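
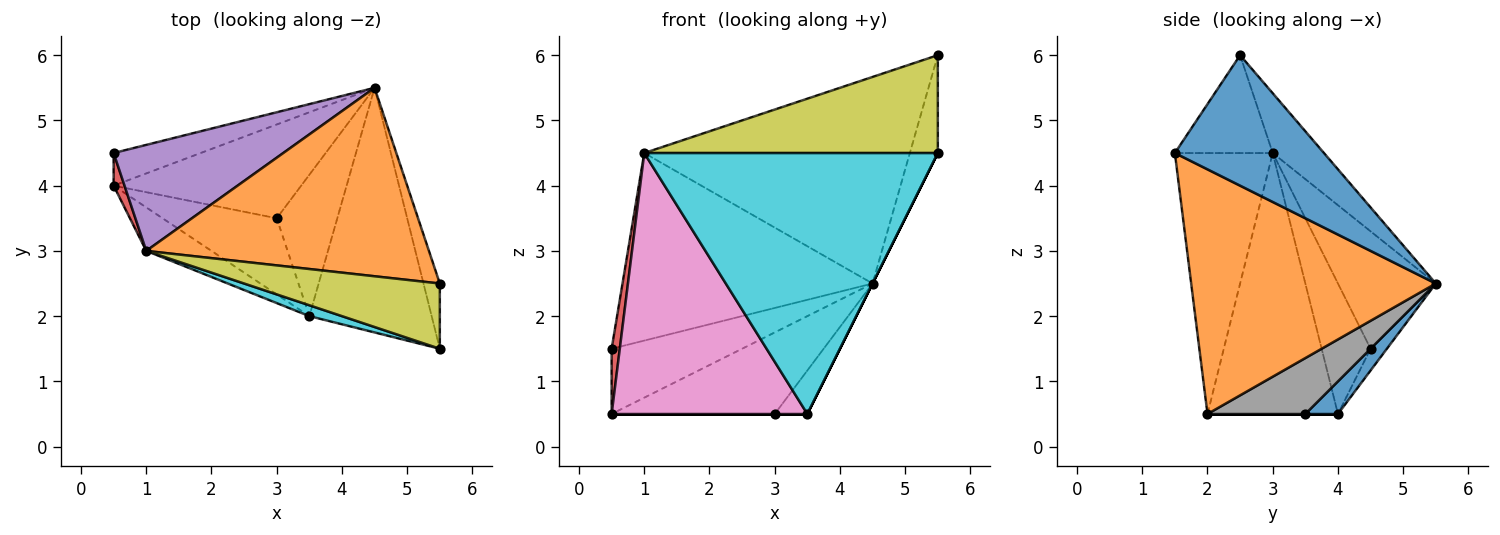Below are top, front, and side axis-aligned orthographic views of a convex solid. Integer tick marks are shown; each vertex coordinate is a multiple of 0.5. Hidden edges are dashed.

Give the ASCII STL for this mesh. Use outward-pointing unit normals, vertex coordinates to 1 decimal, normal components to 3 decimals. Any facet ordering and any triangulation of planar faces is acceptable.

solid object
 facet normal 0.130 0.651 -0.748
  outer loop
   vertex 3.0 3.5 0.5
   vertex 0.5 4.0 0.5
   vertex 4.5 5.5 2.5
  endloop
 endfacet
 facet normal -0.141 0.731 0.667
  outer loop
   vertex 1.0 3.0 4.5
   vertex 5.5 2.5 6.0
   vertex 4.5 5.5 2.5
  endloop
 endfacet
 facet normal -0.111 0.889 -0.444
  outer loop
   vertex 0.5 4.5 1.5
   vertex 4.5 5.5 2.5
   vertex 0.5 4.0 0.5
  endloop
 endfacet
 facet normal -0.983 -0.164 0.082
  outer loop
   vertex 0.5 4.5 1.5
   vertex 0.5 4.0 0.5
   vertex 1.0 3.0 4.5
  endloop
 endfacet
 facet normal -0.322 0.824 0.466
  outer loop
   vertex 0.5 4.5 1.5
   vertex 1.0 3.0 4.5
   vertex 4.5 5.5 2.5
  endloop
 endfacet
 facet normal 0.000 0.000 -1.000
  outer loop
   vertex 3.5 2.0 0.5
   vertex 0.5 4.0 0.5
   vertex 3.0 3.5 0.5
  endloop
 endfacet
 facet normal -0.549 -0.824 -0.137
  outer loop
   vertex 3.5 2.0 0.5
   vertex 1.0 3.0 4.5
   vertex 0.5 4.0 0.5
  endloop
 endfacet
 facet normal 0.662 0.221 -0.717
  outer loop
   vertex 3.5 2.0 0.5
   vertex 3.0 3.5 0.5
   vertex 4.5 5.5 2.5
  endloop
 endfacet
 facet normal -0.267 -0.802 0.535
  outer loop
   vertex 5.5 1.5 4.5
   vertex 5.5 2.5 6.0
   vertex 1.0 3.0 4.5
  endloop
 endfacet
 facet normal -0.316 -0.948 0.039
  outer loop
   vertex 5.5 1.5 4.5
   vertex 1.0 3.0 4.5
   vertex 3.5 2.0 0.5
  endloop
 endfacet
 facet normal 0.976 0.183 -0.122
  outer loop
   vertex 5.5 1.5 4.5
   vertex 4.5 5.5 2.5
   vertex 5.5 2.5 6.0
  endloop
 endfacet
 facet normal 0.894 0.000 -0.447
  outer loop
   vertex 5.5 1.5 4.5
   vertex 3.5 2.0 0.5
   vertex 4.5 5.5 2.5
  endloop
 endfacet
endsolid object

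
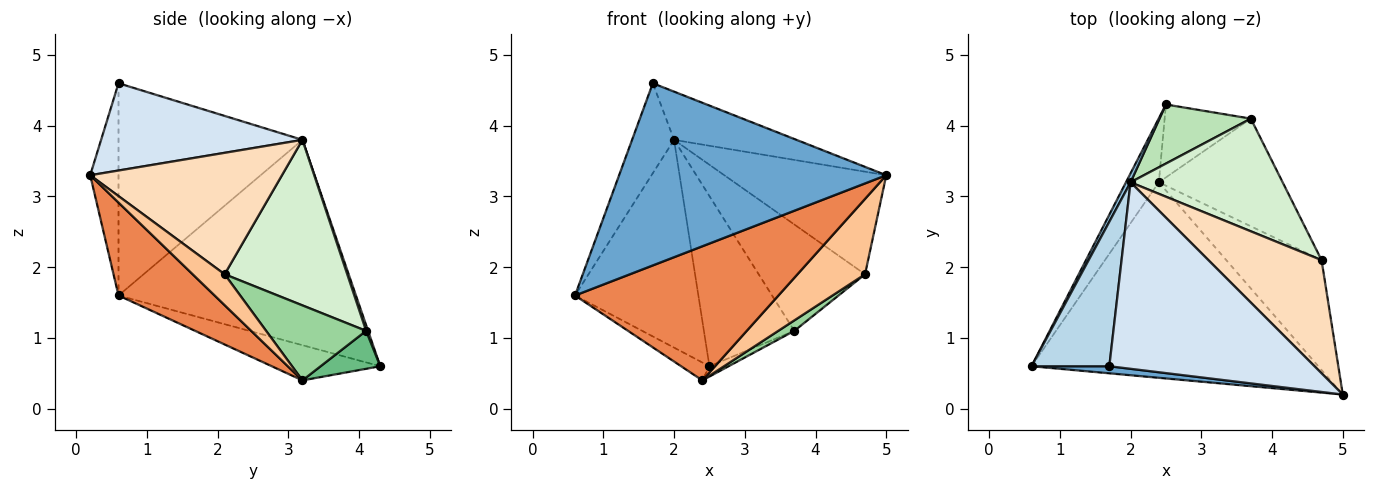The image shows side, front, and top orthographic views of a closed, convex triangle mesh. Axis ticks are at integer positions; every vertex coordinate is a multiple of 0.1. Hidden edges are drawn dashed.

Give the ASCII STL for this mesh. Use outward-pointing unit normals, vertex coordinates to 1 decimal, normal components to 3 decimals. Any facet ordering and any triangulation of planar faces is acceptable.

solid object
 facet normal -0.105 -0.994 0.039
  outer loop
   vertex 1.7 0.6 4.6
   vertex 0.6 0.6 1.6
   vertex 5.0 0.2 3.3
  endloop
 endfacet
 facet normal -0.887 0.461 0.020
  outer loop
   vertex 2.0 3.2 3.8
   vertex 2.5 4.3 0.6
   vertex 0.6 0.6 1.6
  endloop
 endfacet
 facet normal -0.918 0.210 0.337
  outer loop
   vertex 2.0 3.2 3.8
   vertex 0.6 0.6 1.6
   vertex 1.7 0.6 4.6
  endloop
 endfacet
 facet normal 0.381 0.232 0.895
  outer loop
   vertex 2.0 3.2 3.8
   vertex 1.7 0.6 4.6
   vertex 5.0 0.2 3.3
  endloop
 endfacet
 facet normal 0.258 -0.546 -0.797
  outer loop
   vertex 2.4 3.2 0.4
   vertex 5.0 0.2 3.3
   vertex 0.6 0.6 1.6
  endloop
 endfacet
 facet normal -0.718 0.187 -0.671
  outer loop
   vertex 2.4 3.2 0.4
   vertex 0.6 0.6 1.6
   vertex 2.5 4.3 0.6
  endloop
 endfacet
 facet normal 0.258 -0.546 -0.797
  outer loop
   vertex 4.7 2.1 1.9
   vertex 5.0 0.2 3.3
   vertex 2.4 3.2 0.4
  endloop
 endfacet
 facet normal 0.622 0.526 0.580
  outer loop
   vertex 4.7 2.1 1.9
   vertex 2.0 3.2 3.8
   vertex 5.0 0.2 3.3
  endloop
 endfacet
 facet normal 0.400 0.129 -0.908
  outer loop
   vertex 3.7 4.1 1.1
   vertex 2.4 3.2 0.4
   vertex 2.5 4.3 0.6
  endloop
 endfacet
 facet normal 0.516 -0.083 -0.852
  outer loop
   vertex 3.7 4.1 1.1
   vertex 4.7 2.1 1.9
   vertex 2.4 3.2 0.4
  endloop
 endfacet
 facet normal 0.021 0.944 0.328
  outer loop
   vertex 3.7 4.1 1.1
   vertex 2.5 4.3 0.6
   vertex 2.0 3.2 3.8
  endloop
 endfacet
 facet normal 0.621 0.538 0.570
  outer loop
   vertex 3.7 4.1 1.1
   vertex 2.0 3.2 3.8
   vertex 4.7 2.1 1.9
  endloop
 endfacet
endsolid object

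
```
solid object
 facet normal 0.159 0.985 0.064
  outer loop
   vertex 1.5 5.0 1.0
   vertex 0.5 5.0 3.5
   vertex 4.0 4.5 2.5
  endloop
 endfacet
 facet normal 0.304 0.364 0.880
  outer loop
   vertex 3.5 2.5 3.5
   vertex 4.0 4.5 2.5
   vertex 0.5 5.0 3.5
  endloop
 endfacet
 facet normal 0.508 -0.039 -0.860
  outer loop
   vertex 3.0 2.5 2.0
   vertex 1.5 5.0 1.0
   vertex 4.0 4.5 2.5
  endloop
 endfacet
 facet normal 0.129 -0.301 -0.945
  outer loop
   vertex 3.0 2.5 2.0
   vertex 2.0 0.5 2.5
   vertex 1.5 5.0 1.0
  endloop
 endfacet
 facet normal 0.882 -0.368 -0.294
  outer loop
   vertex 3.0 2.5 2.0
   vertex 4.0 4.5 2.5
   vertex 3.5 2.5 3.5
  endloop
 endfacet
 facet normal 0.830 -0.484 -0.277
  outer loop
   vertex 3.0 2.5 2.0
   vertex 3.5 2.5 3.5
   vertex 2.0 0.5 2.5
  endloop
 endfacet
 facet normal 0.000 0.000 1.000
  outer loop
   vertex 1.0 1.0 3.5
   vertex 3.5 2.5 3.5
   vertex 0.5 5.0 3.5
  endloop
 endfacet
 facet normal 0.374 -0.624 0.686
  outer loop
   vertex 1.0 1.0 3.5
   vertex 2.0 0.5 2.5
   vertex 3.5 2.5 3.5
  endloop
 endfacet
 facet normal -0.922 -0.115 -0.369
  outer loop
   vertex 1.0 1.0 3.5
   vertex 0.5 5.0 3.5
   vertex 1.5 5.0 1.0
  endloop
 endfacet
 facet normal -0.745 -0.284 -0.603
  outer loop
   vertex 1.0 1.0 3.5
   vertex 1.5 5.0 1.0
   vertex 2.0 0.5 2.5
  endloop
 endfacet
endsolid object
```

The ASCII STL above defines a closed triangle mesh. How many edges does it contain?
15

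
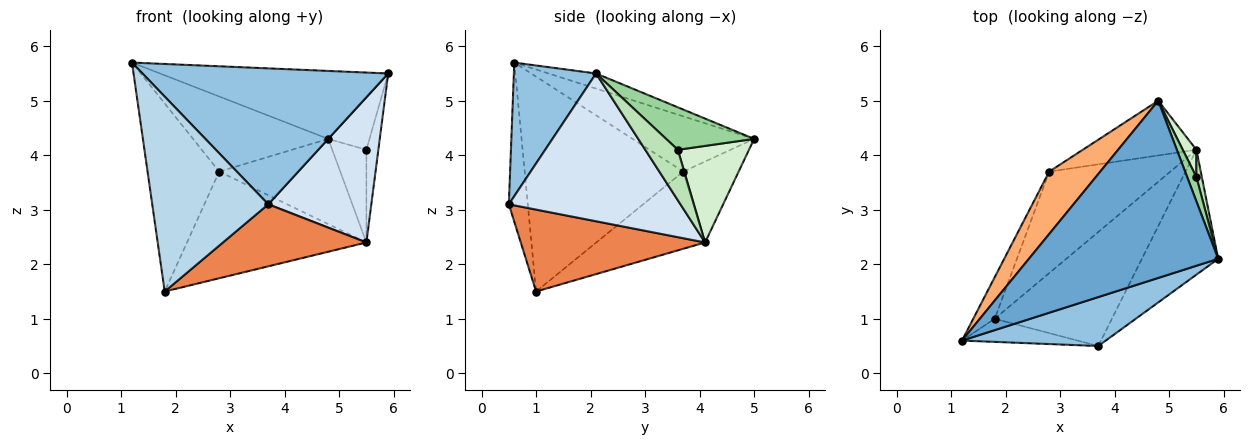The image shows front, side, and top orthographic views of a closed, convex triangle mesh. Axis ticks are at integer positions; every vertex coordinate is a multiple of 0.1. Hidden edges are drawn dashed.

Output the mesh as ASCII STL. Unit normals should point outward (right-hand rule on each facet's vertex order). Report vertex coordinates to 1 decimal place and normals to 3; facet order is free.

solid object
 facet normal -0.074 0.357 0.931
  outer loop
   vertex 4.8 5.0 4.3
   vertex 1.2 0.6 5.7
   vertex 5.9 2.1 5.5
  endloop
 endfacet
 facet normal 0.300 -0.897 0.323
  outer loop
   vertex 3.7 0.5 3.1
   vertex 5.9 2.1 5.5
   vertex 1.2 0.6 5.7
  endloop
 endfacet
 facet normal -0.160 -0.980 -0.116
  outer loop
   vertex 3.7 0.5 3.1
   vertex 1.2 0.6 5.7
   vertex 1.8 1.0 1.5
  endloop
 endfacet
 facet normal 0.784 -0.471 -0.405
  outer loop
   vertex 3.7 0.5 3.1
   vertex 5.5 4.1 2.4
   vertex 5.9 2.1 5.5
  endloop
 endfacet
 facet normal 0.523 -0.407 -0.749
  outer loop
   vertex 3.7 0.5 3.1
   vertex 1.8 1.0 1.5
   vertex 5.5 4.1 2.4
  endloop
 endfacet
 facet normal -0.569 0.633 0.526
  outer loop
   vertex 2.8 3.7 3.7
   vertex 1.2 0.6 5.7
   vertex 4.8 5.0 4.3
  endloop
 endfacet
 facet normal -0.908 0.410 -0.091
  outer loop
   vertex 2.8 3.7 3.7
   vertex 1.8 1.0 1.5
   vertex 1.2 0.6 5.7
  endloop
 endfacet
 facet normal -0.359 0.785 -0.504
  outer loop
   vertex 2.8 3.7 3.7
   vertex 4.8 5.0 4.3
   vertex 5.5 4.1 2.4
  endloop
 endfacet
 facet normal -0.402 0.663 -0.631
  outer loop
   vertex 2.8 3.7 3.7
   vertex 5.5 4.1 2.4
   vertex 1.8 1.0 1.5
  endloop
 endfacet
 facet normal 0.888 0.417 0.193
  outer loop
   vertex 5.5 3.6 4.1
   vertex 4.8 5.0 4.3
   vertex 5.9 2.1 5.5
  endloop
 endfacet
 facet normal 0.934 0.343 0.101
  outer loop
   vertex 5.5 3.6 4.1
   vertex 5.9 2.1 5.5
   vertex 5.5 4.1 2.4
  endloop
 endfacet
 facet normal 0.894 0.429 0.126
  outer loop
   vertex 5.5 3.6 4.1
   vertex 5.5 4.1 2.4
   vertex 4.8 5.0 4.3
  endloop
 endfacet
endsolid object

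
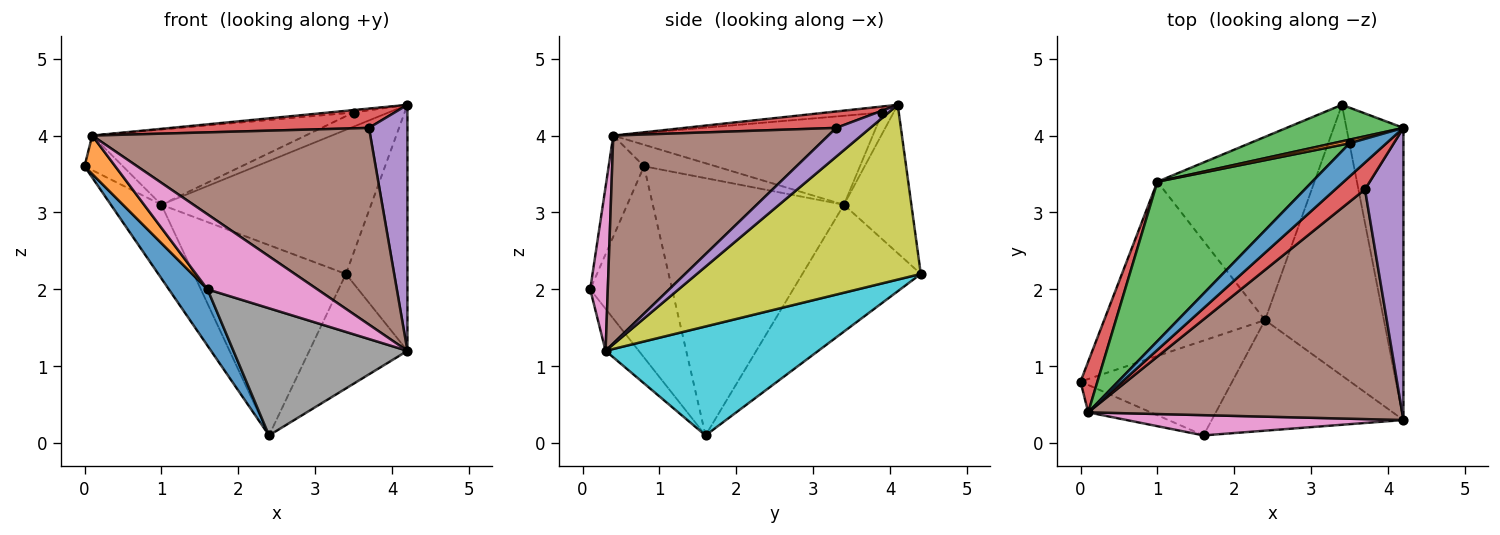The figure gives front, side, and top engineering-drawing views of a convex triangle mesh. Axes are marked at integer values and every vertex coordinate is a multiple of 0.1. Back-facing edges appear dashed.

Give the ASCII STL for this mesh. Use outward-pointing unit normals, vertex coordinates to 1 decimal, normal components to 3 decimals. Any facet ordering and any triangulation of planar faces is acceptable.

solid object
 facet normal -0.735 -0.347 -0.583
  outer loop
   vertex 2.4 1.6 0.1
   vertex 1.6 0.1 2.0
   vertex 0.0 0.8 3.6
  endloop
 endfacet
 facet normal -0.684 -0.594 -0.424
  outer loop
   vertex 0.1 0.4 4.0
   vertex 0.0 0.8 3.6
   vertex 1.6 0.1 2.0
  endloop
 endfacet
 facet normal -0.298 0.925 0.234
  outer loop
   vertex 1.0 3.4 3.1
   vertex 4.2 4.1 4.4
   vertex 3.4 4.4 2.2
  endloop
 endfacet
 facet normal -0.725 0.388 0.569
  outer loop
   vertex 1.0 3.4 3.1
   vertex 0.0 0.8 3.6
   vertex 0.1 0.4 4.0
  endloop
 endfacet
 facet normal -0.827 0.219 -0.517
  outer loop
   vertex 1.0 3.4 3.1
   vertex 2.4 1.6 0.1
   vertex 0.0 0.8 3.6
  endloop
 endfacet
 facet normal -0.489 0.628 -0.605
  outer loop
   vertex 1.0 3.4 3.1
   vertex 3.4 4.4 2.2
   vertex 2.4 1.6 0.1
  endloop
 endfacet
 facet normal 0.153 -0.954 0.258
  outer loop
   vertex 4.2 0.3 1.2
   vertex 0.1 0.4 4.0
   vertex 1.6 0.1 2.0
  endloop
 endfacet
 facet normal -0.142 -0.747 -0.650
  outer loop
   vertex 4.2 0.3 1.2
   vertex 1.6 0.1 2.0
   vertex 2.4 1.6 0.1
  endloop
 endfacet
 facet normal 0.920 0.253 -0.300
  outer loop
   vertex 4.2 0.3 1.2
   vertex 3.4 4.4 2.2
   vertex 4.2 4.1 4.4
  endloop
 endfacet
 facet normal 0.645 0.298 -0.704
  outer loop
   vertex 4.2 0.3 1.2
   vertex 2.4 1.6 0.1
   vertex 3.4 4.4 2.2
  endloop
 endfacet
 facet normal -0.161 0.072 0.984
  outer loop
   vertex 3.5 3.9 4.3
   vertex 0.1 0.4 4.0
   vertex 4.2 4.1 4.4
  endloop
 endfacet
 facet normal -0.298 0.925 0.235
  outer loop
   vertex 3.5 3.9 4.3
   vertex 4.2 4.1 4.4
   vertex 1.0 3.4 3.1
  endloop
 endfacet
 facet normal -0.461 0.379 0.802
  outer loop
   vertex 3.5 3.9 4.3
   vertex 1.0 3.4 3.1
   vertex 0.1 0.4 4.0
  endloop
 endfacet
 facet normal 0.409 -0.533 0.740
  outer loop
   vertex 3.7 3.3 4.1
   vertex 4.2 4.1 4.4
   vertex 0.1 0.4 4.0
  endloop
 endfacet
 facet normal 0.496 -0.559 0.664
  outer loop
   vertex 3.7 3.3 4.1
   vertex 4.2 0.3 1.2
   vertex 4.2 4.1 4.4
  endloop
 endfacet
 facet normal 0.449 -0.581 0.679
  outer loop
   vertex 3.7 3.3 4.1
   vertex 0.1 0.4 4.0
   vertex 4.2 0.3 1.2
  endloop
 endfacet
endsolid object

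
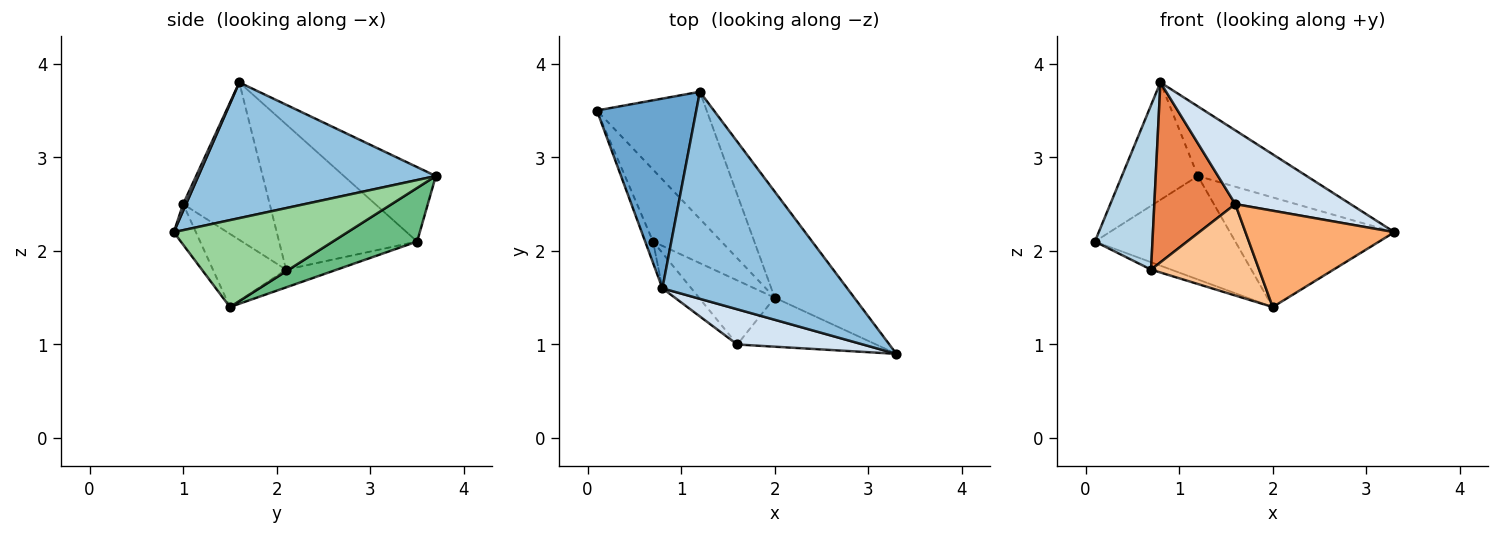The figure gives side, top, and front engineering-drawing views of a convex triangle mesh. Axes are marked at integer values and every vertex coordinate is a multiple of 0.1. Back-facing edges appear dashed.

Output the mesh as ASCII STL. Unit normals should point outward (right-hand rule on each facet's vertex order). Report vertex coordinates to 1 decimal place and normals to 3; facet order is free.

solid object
 facet normal -0.537 0.444 0.717
  outer loop
   vertex 1.2 3.7 2.8
   vertex 0.1 3.5 2.1
   vertex 0.8 1.6 3.8
  endloop
 endfacet
 facet normal 0.571 0.262 0.778
  outer loop
   vertex 1.2 3.7 2.8
   vertex 0.8 1.6 3.8
   vertex 3.3 0.9 2.2
  endloop
 endfacet
 facet normal -0.922 -0.384 -0.050
  outer loop
   vertex 0.7 2.1 1.8
   vertex 0.8 1.6 3.8
   vertex 0.1 3.5 2.1
  endloop
 endfacet
 facet normal 0.023 -0.902 0.431
  outer loop
   vertex 1.6 1.0 2.5
   vertex 3.3 0.9 2.2
   vertex 0.8 1.6 3.8
  endloop
 endfacet
 facet normal -0.724 -0.677 -0.133
  outer loop
   vertex 1.6 1.0 2.5
   vertex 0.8 1.6 3.8
   vertex 0.7 2.1 1.8
  endloop
 endfacet
 facet normal -0.131 -0.884 -0.449
  outer loop
   vertex 2.0 1.5 1.4
   vertex 3.3 0.9 2.2
   vertex 1.6 1.0 2.5
  endloop
 endfacet
 facet normal -0.485 -0.716 -0.502
  outer loop
   vertex 2.0 1.5 1.4
   vertex 1.6 1.0 2.5
   vertex 0.7 2.1 1.8
  endloop
 endfacet
 facet normal -0.251 0.099 -0.963
  outer loop
   vertex 2.0 1.5 1.4
   vertex 0.7 2.1 1.8
   vertex 0.1 3.5 2.1
  endloop
 endfacet
 facet normal 0.354 0.590 -0.725
  outer loop
   vertex 2.0 1.5 1.4
   vertex 0.1 3.5 2.1
   vertex 1.2 3.7 2.8
  endloop
 endfacet
 facet normal 0.605 0.572 -0.554
  outer loop
   vertex 2.0 1.5 1.4
   vertex 1.2 3.7 2.8
   vertex 3.3 0.9 2.2
  endloop
 endfacet
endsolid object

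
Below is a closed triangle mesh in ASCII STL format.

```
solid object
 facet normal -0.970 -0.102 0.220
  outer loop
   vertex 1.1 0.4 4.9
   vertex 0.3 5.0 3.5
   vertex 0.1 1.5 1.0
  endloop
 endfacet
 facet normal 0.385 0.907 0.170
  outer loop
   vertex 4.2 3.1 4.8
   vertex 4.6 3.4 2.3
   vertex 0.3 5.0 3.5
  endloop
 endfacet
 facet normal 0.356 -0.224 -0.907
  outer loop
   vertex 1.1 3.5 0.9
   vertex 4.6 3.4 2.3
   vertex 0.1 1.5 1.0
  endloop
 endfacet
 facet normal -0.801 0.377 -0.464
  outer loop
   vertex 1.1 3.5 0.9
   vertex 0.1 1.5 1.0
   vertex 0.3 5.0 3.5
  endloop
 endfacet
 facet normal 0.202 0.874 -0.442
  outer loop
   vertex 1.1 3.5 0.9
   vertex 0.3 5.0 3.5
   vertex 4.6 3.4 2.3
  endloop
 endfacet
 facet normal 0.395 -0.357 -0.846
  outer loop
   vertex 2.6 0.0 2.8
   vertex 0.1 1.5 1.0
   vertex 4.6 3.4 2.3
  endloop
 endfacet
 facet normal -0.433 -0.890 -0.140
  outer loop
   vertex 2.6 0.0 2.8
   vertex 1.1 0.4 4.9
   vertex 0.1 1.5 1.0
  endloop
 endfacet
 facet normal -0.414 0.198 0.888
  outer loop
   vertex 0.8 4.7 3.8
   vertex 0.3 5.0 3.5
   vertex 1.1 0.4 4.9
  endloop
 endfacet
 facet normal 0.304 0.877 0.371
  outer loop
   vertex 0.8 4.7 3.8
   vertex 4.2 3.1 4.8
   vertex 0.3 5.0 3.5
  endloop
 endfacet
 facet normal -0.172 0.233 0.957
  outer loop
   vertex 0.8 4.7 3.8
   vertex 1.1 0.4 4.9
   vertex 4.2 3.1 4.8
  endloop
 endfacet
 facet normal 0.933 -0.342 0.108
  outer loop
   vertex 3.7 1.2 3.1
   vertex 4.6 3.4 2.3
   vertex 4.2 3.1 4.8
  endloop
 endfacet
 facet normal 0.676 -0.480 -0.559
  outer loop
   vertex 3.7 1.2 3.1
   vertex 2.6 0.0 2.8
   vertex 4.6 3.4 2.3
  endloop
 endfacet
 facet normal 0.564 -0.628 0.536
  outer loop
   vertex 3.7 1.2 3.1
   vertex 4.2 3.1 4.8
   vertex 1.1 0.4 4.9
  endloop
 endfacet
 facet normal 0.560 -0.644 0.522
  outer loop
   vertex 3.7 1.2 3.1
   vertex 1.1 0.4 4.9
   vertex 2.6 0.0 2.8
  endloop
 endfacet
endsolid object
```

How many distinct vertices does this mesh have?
9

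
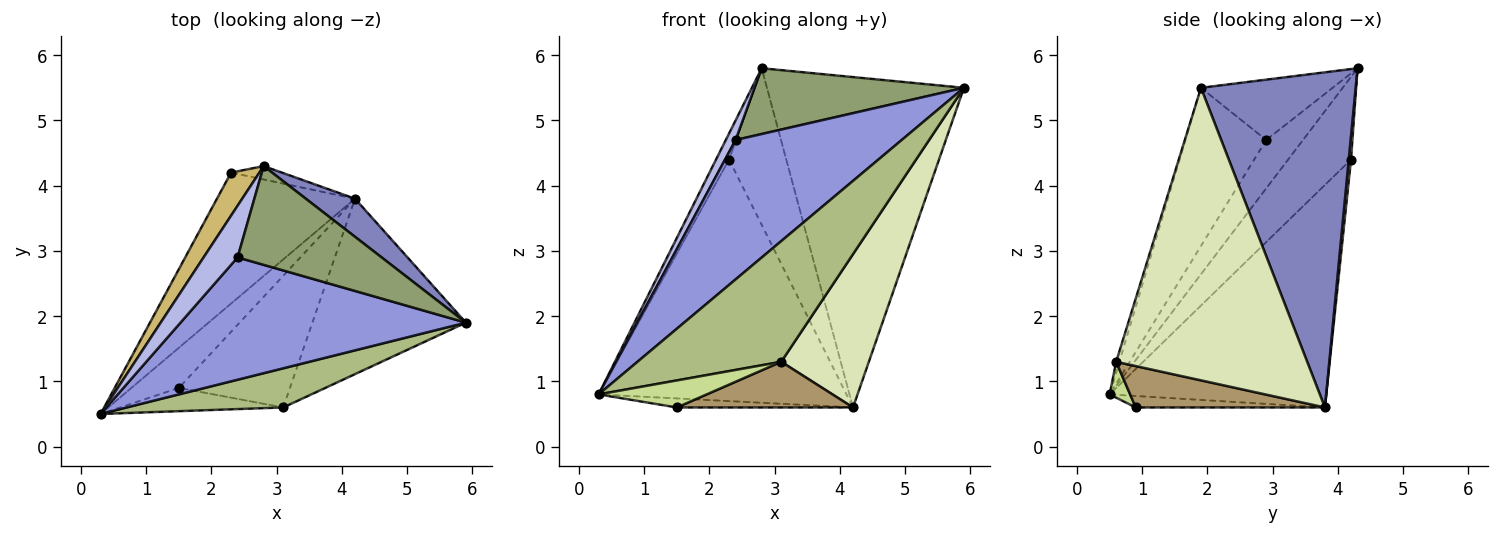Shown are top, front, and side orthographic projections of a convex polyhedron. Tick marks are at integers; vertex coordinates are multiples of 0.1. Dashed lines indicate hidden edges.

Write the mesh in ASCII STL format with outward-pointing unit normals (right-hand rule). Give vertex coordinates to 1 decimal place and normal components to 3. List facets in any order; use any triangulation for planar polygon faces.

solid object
 facet normal -0.229 0.214 -0.950
  outer loop
   vertex 4.2 3.8 0.6
   vertex 1.5 0.9 0.6
   vertex 0.3 0.5 0.8
  endloop
 endfacet
 facet normal 0.615 0.783 0.090
  outer loop
   vertex 4.2 3.8 0.6
   vertex 2.8 4.3 5.8
   vertex 5.9 1.9 5.5
  endloop
 endfacet
 facet normal -0.343 -0.706 0.619
  outer loop
   vertex 2.4 2.9 4.7
   vertex 0.3 0.5 0.8
   vertex 5.9 1.9 5.5
  endloop
 endfacet
 facet normal -0.800 -0.213 0.561
  outer loop
   vertex 2.4 2.9 4.7
   vertex 2.8 4.3 5.8
   vertex 0.3 0.5 0.8
  endloop
 endfacet
 facet normal -0.329 -0.523 0.786
  outer loop
   vertex 2.4 2.9 4.7
   vertex 5.9 1.9 5.5
   vertex 2.8 4.3 5.8
  endloop
 endfacet
 facet normal -0.021 -0.951 0.308
  outer loop
   vertex 3.1 0.6 1.3
   vertex 5.9 1.9 5.5
   vertex 0.3 0.5 0.8
  endloop
 endfacet
 facet normal 0.142 -0.750 -0.646
  outer loop
   vertex 3.1 0.6 1.3
   vertex 0.3 0.5 0.8
   vertex 1.5 0.9 0.6
  endloop
 endfacet
 facet normal 0.820 -0.376 -0.431
  outer loop
   vertex 3.1 0.6 1.3
   vertex 4.2 3.8 0.6
   vertex 5.9 1.9 5.5
  endloop
 endfacet
 facet normal 0.332 -0.309 -0.891
  outer loop
   vertex 3.1 0.6 1.3
   vertex 1.5 0.9 0.6
   vertex 4.2 3.8 0.6
  endloop
 endfacet
 facet normal -0.928 0.193 0.318
  outer loop
   vertex 2.3 4.2 4.4
   vertex 0.3 0.5 0.8
   vertex 2.8 4.3 5.8
  endloop
 endfacet
 facet normal -0.609 0.697 -0.378
  outer loop
   vertex 2.3 4.2 4.4
   vertex 4.2 3.8 0.6
   vertex 0.3 0.5 0.8
  endloop
 endfacet
 facet normal 0.039 0.996 -0.085
  outer loop
   vertex 2.3 4.2 4.4
   vertex 2.8 4.3 5.8
   vertex 4.2 3.8 0.6
  endloop
 endfacet
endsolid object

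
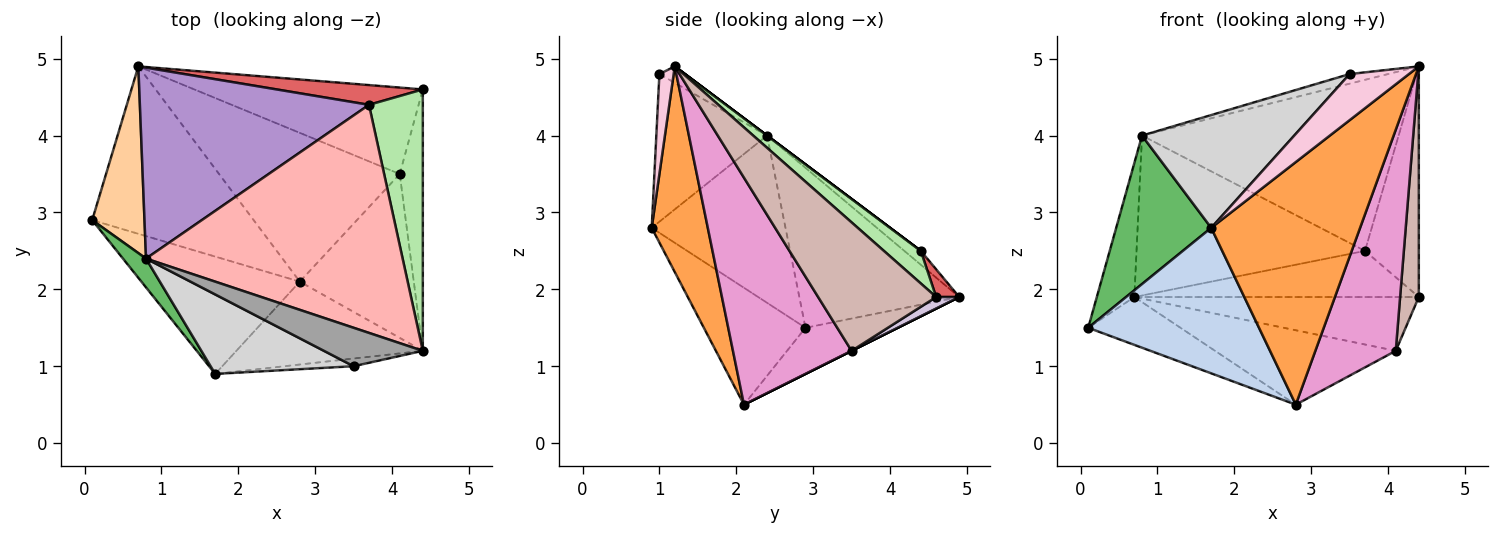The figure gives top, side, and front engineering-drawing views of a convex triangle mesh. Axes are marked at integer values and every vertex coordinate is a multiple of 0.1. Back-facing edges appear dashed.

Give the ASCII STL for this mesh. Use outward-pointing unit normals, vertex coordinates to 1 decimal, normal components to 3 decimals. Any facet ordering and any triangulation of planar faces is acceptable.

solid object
 facet normal -0.265 0.265 -0.927
  outer loop
   vertex 0.7 4.9 1.9
   vertex 2.8 2.1 0.5
   vertex 0.1 2.9 1.5
  endloop
 endfacet
 facet normal -0.420 -0.706 -0.570
  outer loop
   vertex 1.7 0.9 2.8
   vertex 0.1 2.9 1.5
   vertex 2.8 2.1 0.5
  endloop
 endfacet
 facet normal 0.336 -0.891 -0.304
  outer loop
   vertex 1.7 0.9 2.8
   vertex 2.8 2.1 0.5
   vertex 4.4 1.2 4.9
  endloop
 endfacet
 facet normal -0.928 0.218 0.303
  outer loop
   vertex 0.8 2.4 4.0
   vertex 0.7 4.9 1.9
   vertex 0.1 2.9 1.5
  endloop
 endfacet
 facet normal -0.810 -0.575 0.112
  outer loop
   vertex 0.8 2.4 4.0
   vertex 0.1 2.9 1.5
   vertex 1.7 0.9 2.8
  endloop
 endfacet
 facet normal 0.413 0.603 0.683
  outer loop
   vertex 3.7 4.4 2.5
   vertex 4.4 1.2 4.9
   vertex 4.4 4.6 1.9
  endloop
 endfacet
 facet normal 0.074 0.917 0.392
  outer loop
   vertex 3.7 4.4 2.5
   vertex 4.4 4.6 1.9
   vertex 0.7 4.9 1.9
  endloop
 endfacet
 facet normal 0.000 0.600 0.800
  outer loop
   vertex 3.7 4.4 2.5
   vertex 0.8 2.4 4.0
   vertex 4.4 1.2 4.9
  endloop
 endfacet
 facet normal -0.046 0.641 0.766
  outer loop
   vertex 3.7 4.4 2.5
   vertex 0.7 4.9 1.9
   vertex 0.8 2.4 4.0
  endloop
 endfacet
 facet normal 0.043 0.528 -0.848
  outer loop
   vertex 4.1 3.5 1.2
   vertex 0.7 4.9 1.9
   vertex 4.4 4.6 1.9
  endloop
 endfacet
 facet normal 0.000 0.447 -0.894
  outer loop
   vertex 4.1 3.5 1.2
   vertex 2.8 2.1 0.5
   vertex 0.7 4.9 1.9
  endloop
 endfacet
 facet normal 0.973 -0.154 -0.175
  outer loop
   vertex 4.1 3.5 1.2
   vertex 4.4 4.6 1.9
   vertex 4.4 1.2 4.9
  endloop
 endfacet
 facet normal 0.764 -0.518 -0.384
  outer loop
   vertex 4.1 3.5 1.2
   vertex 4.4 1.2 4.9
   vertex 2.8 2.1 0.5
  endloop
 endfacet
 facet normal 0.231 -0.960 -0.160
  outer loop
   vertex 3.5 1.0 4.8
   vertex 1.7 0.9 2.8
   vertex 4.4 1.2 4.9
  endloop
 endfacet
 facet normal -0.160 0.239 0.958
  outer loop
   vertex 3.5 1.0 4.8
   vertex 4.4 1.2 4.9
   vertex 0.8 2.4 4.0
  endloop
 endfacet
 facet normal -0.511 -0.703 0.495
  outer loop
   vertex 3.5 1.0 4.8
   vertex 0.8 2.4 4.0
   vertex 1.7 0.9 2.8
  endloop
 endfacet
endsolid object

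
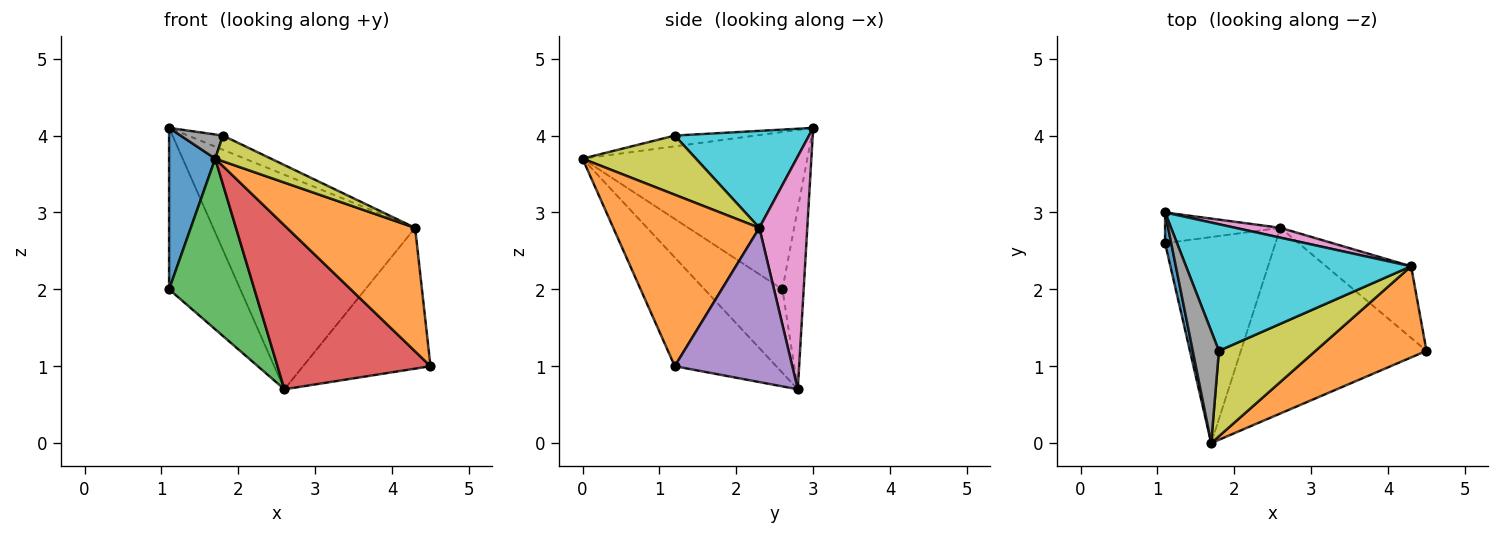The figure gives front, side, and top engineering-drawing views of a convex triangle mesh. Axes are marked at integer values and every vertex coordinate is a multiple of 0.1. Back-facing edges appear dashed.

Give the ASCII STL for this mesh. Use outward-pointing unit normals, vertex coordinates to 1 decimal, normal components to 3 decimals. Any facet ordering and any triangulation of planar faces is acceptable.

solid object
 facet normal -0.979 -0.201 0.038
  outer loop
   vertex 1.1 3.0 4.1
   vertex 1.1 2.6 2.0
   vertex 1.7 0.0 3.7
  endloop
 endfacet
 facet normal 0.676 -0.593 0.437
  outer loop
   vertex 4.3 2.3 2.8
   vertex 1.7 0.0 3.7
   vertex 4.5 1.2 1.0
  endloop
 endfacet
 facet normal -0.503 -0.551 -0.665
  outer loop
   vertex 2.6 2.8 0.7
   vertex 1.7 0.0 3.7
   vertex 1.1 2.6 2.0
  endloop
 endfacet
 facet normal -0.402 -0.606 -0.686
  outer loop
   vertex 2.6 2.8 0.7
   vertex 4.5 1.2 1.0
   vertex 1.7 0.0 3.7
  endloop
 endfacet
 facet normal 0.635 0.689 -0.350
  outer loop
   vertex 2.6 2.8 0.7
   vertex 4.3 2.3 2.8
   vertex 4.5 1.2 1.0
  endloop
 endfacet
 facet normal -0.281 0.943 -0.180
  outer loop
   vertex 2.6 2.8 0.7
   vertex 1.1 2.6 2.0
   vertex 1.1 3.0 4.1
  endloop
 endfacet
 facet normal 0.231 0.972 0.045
  outer loop
   vertex 2.6 2.8 0.7
   vertex 1.1 3.0 4.1
   vertex 4.3 2.3 2.8
  endloop
 endfacet
 facet normal -0.373 -0.196 0.907
  outer loop
   vertex 1.8 1.2 4.0
   vertex 1.1 3.0 4.1
   vertex 1.7 0.0 3.7
  endloop
 endfacet
 facet normal 0.506 -0.249 0.826
  outer loop
   vertex 1.8 1.2 4.0
   vertex 1.7 0.0 3.7
   vertex 4.3 2.3 2.8
  endloop
 endfacet
 facet normal 0.394 0.102 0.914
  outer loop
   vertex 1.8 1.2 4.0
   vertex 4.3 2.3 2.8
   vertex 1.1 3.0 4.1
  endloop
 endfacet
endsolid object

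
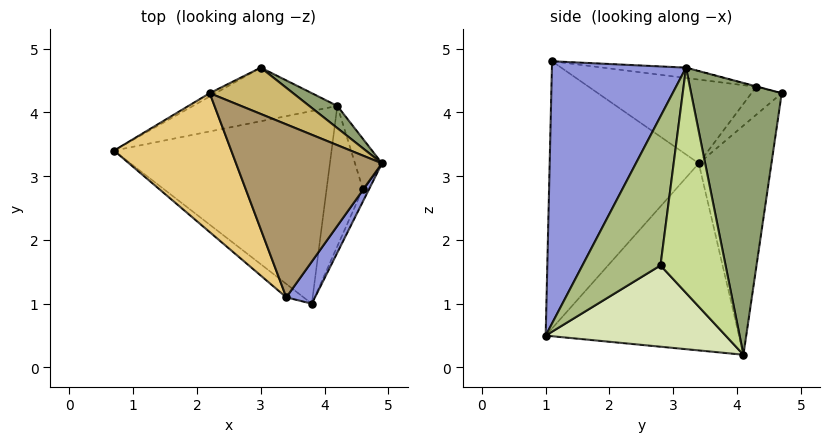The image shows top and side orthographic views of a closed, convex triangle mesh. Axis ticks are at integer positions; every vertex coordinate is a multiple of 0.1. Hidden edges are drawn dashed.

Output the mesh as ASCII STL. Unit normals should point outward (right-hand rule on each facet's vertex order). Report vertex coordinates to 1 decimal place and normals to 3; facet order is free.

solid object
 facet normal -0.652 0.011 -0.758
  outer loop
   vertex 4.2 4.1 0.2
   vertex 3.8 1.0 0.5
   vertex 0.7 3.4 3.2
  endloop
 endfacet
 facet normal -0.634 -0.772 -0.041
  outer loop
   vertex 3.4 1.1 4.8
   vertex 0.7 3.4 3.2
   vertex 3.8 1.0 0.5
  endloop
 endfacet
 facet normal 0.813 -0.576 0.089
  outer loop
   vertex 3.4 1.1 4.8
   vertex 3.8 1.0 0.5
   vertex 4.9 3.2 4.7
  endloop
 endfacet
 facet normal -0.386 0.890 -0.243
  outer loop
   vertex 3.0 4.7 4.3
   vertex 4.2 4.1 0.2
   vertex 0.7 3.4 3.2
  endloop
 endfacet
 facet normal 0.610 0.790 0.063
  outer loop
   vertex 3.0 4.7 4.3
   vertex 4.9 3.2 4.7
   vertex 4.2 4.1 0.2
  endloop
 endfacet
 facet normal 0.922 -0.386 -0.039
  outer loop
   vertex 4.6 2.8 1.6
   vertex 4.9 3.2 4.7
   vertex 3.8 1.0 0.5
  endloop
 endfacet
 facet normal 0.978 0.175 -0.117
  outer loop
   vertex 4.6 2.8 1.6
   vertex 4.2 4.1 0.2
   vertex 4.9 3.2 4.7
  endloop
 endfacet
 facet normal 0.902 -0.155 -0.402
  outer loop
   vertex 4.6 2.8 1.6
   vertex 3.8 1.0 0.5
   vertex 4.2 4.1 0.2
  endloop
 endfacet
 facet normal -0.071 0.098 0.993
  outer loop
   vertex 2.2 4.3 4.4
   vertex 3.4 1.1 4.8
   vertex 4.9 3.2 4.7
  endloop
 endfacet
 facet normal -0.005 0.252 0.968
  outer loop
   vertex 2.2 4.3 4.4
   vertex 4.9 3.2 4.7
   vertex 3.0 4.7 4.3
  endloop
 endfacet
 facet normal -0.577 -0.115 0.808
  outer loop
   vertex 2.2 4.3 4.4
   vertex 0.7 3.4 3.2
   vertex 3.4 1.1 4.8
  endloop
 endfacet
 facet normal -0.455 0.885 -0.096
  outer loop
   vertex 2.2 4.3 4.4
   vertex 3.0 4.7 4.3
   vertex 0.7 3.4 3.2
  endloop
 endfacet
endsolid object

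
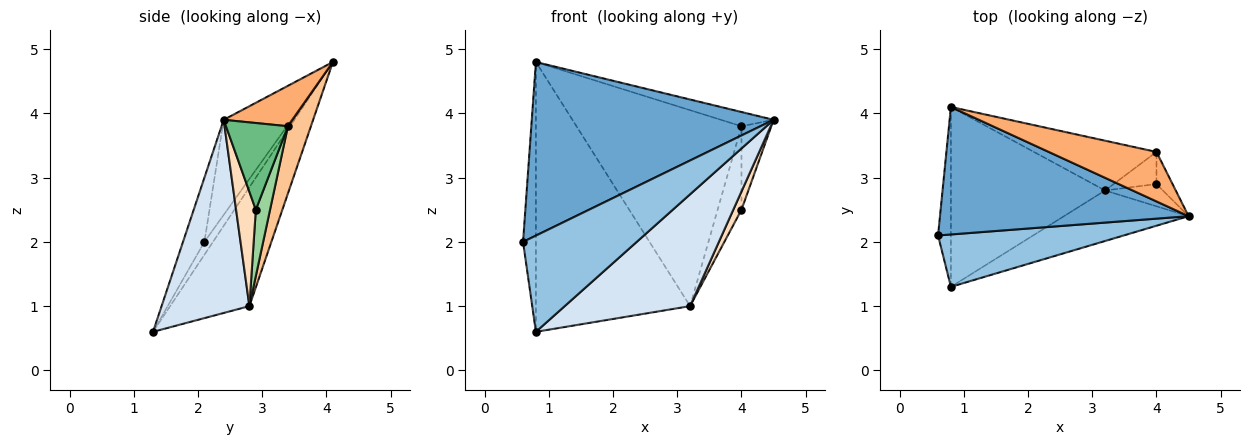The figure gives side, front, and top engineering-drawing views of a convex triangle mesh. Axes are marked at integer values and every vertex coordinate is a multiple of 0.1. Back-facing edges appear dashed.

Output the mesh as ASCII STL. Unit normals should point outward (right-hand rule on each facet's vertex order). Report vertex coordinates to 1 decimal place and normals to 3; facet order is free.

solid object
 facet normal -0.221 -0.786 0.577
  outer loop
   vertex 0.8 4.1 4.8
   vertex 0.6 2.1 2.0
   vertex 4.5 2.4 3.9
  endloop
 endfacet
 facet normal -0.163 -0.866 0.472
  outer loop
   vertex 0.8 1.3 0.6
   vertex 4.5 2.4 3.9
   vertex 0.6 2.1 2.0
  endloop
 endfacet
 facet normal -0.485 0.728 -0.485
  outer loop
   vertex 0.8 1.3 0.6
   vertex 0.6 2.1 2.0
   vertex 0.8 4.1 4.8
  endloop
 endfacet
 facet normal 0.538 -0.768 -0.347
  outer loop
   vertex 3.2 2.8 1.0
   vertex 4.5 2.4 3.9
   vertex 0.8 1.3 0.6
  endloop
 endfacet
 facet normal -0.393 0.765 -0.510
  outer loop
   vertex 3.2 2.8 1.0
   vertex 0.8 1.3 0.6
   vertex 0.8 4.1 4.8
  endloop
 endfacet
 facet normal 0.339 0.260 0.904
  outer loop
   vertex 4.0 3.4 3.8
   vertex 0.8 4.1 4.8
   vertex 4.5 2.4 3.9
  endloop
 endfacet
 facet normal 0.134 0.960 -0.244
  outer loop
   vertex 4.0 3.4 3.8
   vertex 3.2 2.8 1.0
   vertex 0.8 4.1 4.8
  endloop
 endfacet
 facet normal 0.837 -0.348 -0.423
  outer loop
   vertex 4.0 2.9 2.5
   vertex 4.5 2.4 3.9
   vertex 3.2 2.8 1.0
  endloop
 endfacet
 facet normal 0.889 0.428 -0.165
  outer loop
   vertex 4.0 2.9 2.5
   vertex 4.0 3.4 3.8
   vertex 4.5 2.4 3.9
  endloop
 endfacet
 facet normal 0.486 0.816 -0.314
  outer loop
   vertex 4.0 2.9 2.5
   vertex 3.2 2.8 1.0
   vertex 4.0 3.4 3.8
  endloop
 endfacet
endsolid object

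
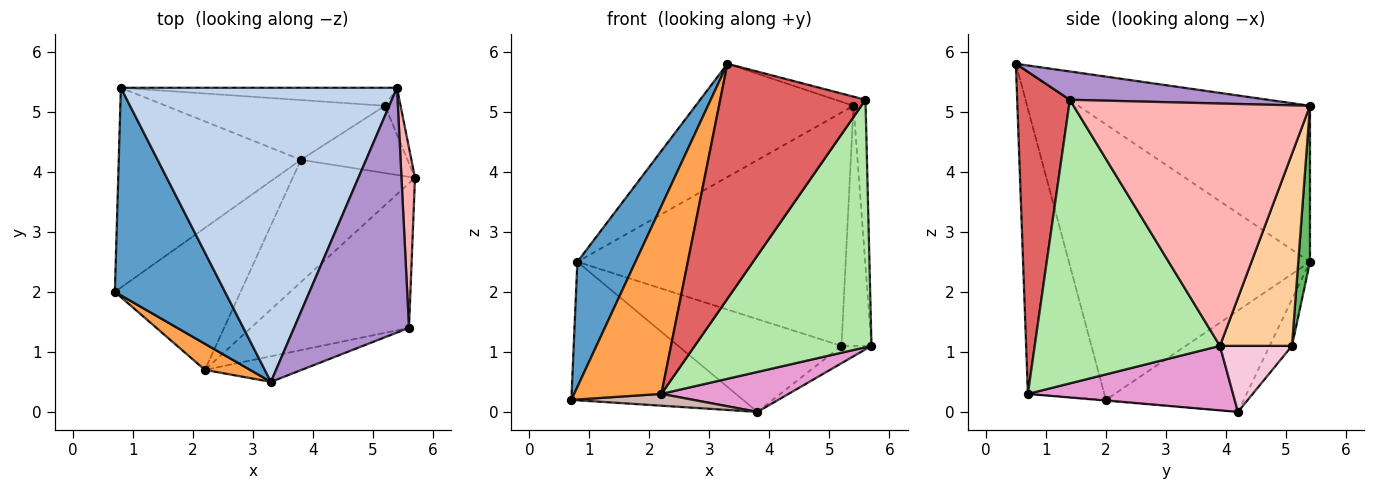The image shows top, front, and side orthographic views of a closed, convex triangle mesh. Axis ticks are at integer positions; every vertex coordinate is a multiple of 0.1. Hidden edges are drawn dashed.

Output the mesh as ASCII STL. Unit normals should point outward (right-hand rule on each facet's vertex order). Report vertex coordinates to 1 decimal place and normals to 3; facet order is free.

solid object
 facet normal -0.906 -0.218 0.362
  outer loop
   vertex 0.8 5.4 2.5
   vertex 0.7 2.0 0.2
   vertex 3.3 0.5 5.8
  endloop
 endfacet
 facet normal -0.467 0.318 0.825
  outer loop
   vertex 0.8 5.4 2.5
   vertex 3.3 0.5 5.8
   vertex 5.4 5.4 5.1
  endloop
 endfacet
 facet normal -0.655 -0.748 0.104
  outer loop
   vertex 2.2 0.7 0.3
   vertex 3.3 0.5 5.8
   vertex 0.7 2.0 0.2
  endloop
 endfacet
 facet normal 0.920 0.384 -0.075
  outer loop
   vertex 5.2 5.1 1.1
   vertex 5.4 5.4 5.1
   vertex 5.7 3.9 1.1
  endloop
 endfacet
 facet normal 0.043 0.996 -0.077
  outer loop
   vertex 5.2 5.1 1.1
   vertex 0.8 5.4 2.5
   vertex 5.4 5.4 5.1
  endloop
 endfacet
 facet normal 0.671 -0.640 -0.374
  outer loop
   vertex 5.6 1.4 5.2
   vertex 2.2 0.7 0.3
   vertex 5.7 3.9 1.1
  endloop
 endfacet
 facet normal 0.339 -0.935 -0.102
  outer loop
   vertex 5.6 1.4 5.2
   vertex 3.3 0.5 5.8
   vertex 2.2 0.7 0.3
  endloop
 endfacet
 facet normal 0.997 0.051 0.056
  outer loop
   vertex 5.6 1.4 5.2
   vertex 5.7 3.9 1.1
   vertex 5.4 5.4 5.1
  endloop
 endfacet
 facet normal 0.239 0.036 0.970
  outer loop
   vertex 5.6 1.4 5.2
   vertex 5.4 5.4 5.1
   vertex 3.3 0.5 5.8
  endloop
 endfacet
 facet normal -0.416 0.518 -0.748
  outer loop
   vertex 3.8 4.2 0.0
   vertex 0.7 2.0 0.2
   vertex 0.8 5.4 2.5
  endloop
 endfacet
 facet normal -0.114 0.835 -0.538
  outer loop
   vertex 3.8 4.2 0.0
   vertex 0.8 5.4 2.5
   vertex 5.2 5.1 1.1
  endloop
 endfacet
 facet normal -0.005 -0.083 -0.997
  outer loop
   vertex 3.8 4.2 0.0
   vertex 2.2 0.7 0.3
   vertex 0.7 2.0 0.2
  endloop
 endfacet
 facet normal 0.448 -0.278 -0.850
  outer loop
   vertex 3.8 4.2 0.0
   vertex 5.7 3.9 1.1
   vertex 2.2 0.7 0.3
  endloop
 endfacet
 facet normal 0.515 0.214 -0.830
  outer loop
   vertex 3.8 4.2 0.0
   vertex 5.2 5.1 1.1
   vertex 5.7 3.9 1.1
  endloop
 endfacet
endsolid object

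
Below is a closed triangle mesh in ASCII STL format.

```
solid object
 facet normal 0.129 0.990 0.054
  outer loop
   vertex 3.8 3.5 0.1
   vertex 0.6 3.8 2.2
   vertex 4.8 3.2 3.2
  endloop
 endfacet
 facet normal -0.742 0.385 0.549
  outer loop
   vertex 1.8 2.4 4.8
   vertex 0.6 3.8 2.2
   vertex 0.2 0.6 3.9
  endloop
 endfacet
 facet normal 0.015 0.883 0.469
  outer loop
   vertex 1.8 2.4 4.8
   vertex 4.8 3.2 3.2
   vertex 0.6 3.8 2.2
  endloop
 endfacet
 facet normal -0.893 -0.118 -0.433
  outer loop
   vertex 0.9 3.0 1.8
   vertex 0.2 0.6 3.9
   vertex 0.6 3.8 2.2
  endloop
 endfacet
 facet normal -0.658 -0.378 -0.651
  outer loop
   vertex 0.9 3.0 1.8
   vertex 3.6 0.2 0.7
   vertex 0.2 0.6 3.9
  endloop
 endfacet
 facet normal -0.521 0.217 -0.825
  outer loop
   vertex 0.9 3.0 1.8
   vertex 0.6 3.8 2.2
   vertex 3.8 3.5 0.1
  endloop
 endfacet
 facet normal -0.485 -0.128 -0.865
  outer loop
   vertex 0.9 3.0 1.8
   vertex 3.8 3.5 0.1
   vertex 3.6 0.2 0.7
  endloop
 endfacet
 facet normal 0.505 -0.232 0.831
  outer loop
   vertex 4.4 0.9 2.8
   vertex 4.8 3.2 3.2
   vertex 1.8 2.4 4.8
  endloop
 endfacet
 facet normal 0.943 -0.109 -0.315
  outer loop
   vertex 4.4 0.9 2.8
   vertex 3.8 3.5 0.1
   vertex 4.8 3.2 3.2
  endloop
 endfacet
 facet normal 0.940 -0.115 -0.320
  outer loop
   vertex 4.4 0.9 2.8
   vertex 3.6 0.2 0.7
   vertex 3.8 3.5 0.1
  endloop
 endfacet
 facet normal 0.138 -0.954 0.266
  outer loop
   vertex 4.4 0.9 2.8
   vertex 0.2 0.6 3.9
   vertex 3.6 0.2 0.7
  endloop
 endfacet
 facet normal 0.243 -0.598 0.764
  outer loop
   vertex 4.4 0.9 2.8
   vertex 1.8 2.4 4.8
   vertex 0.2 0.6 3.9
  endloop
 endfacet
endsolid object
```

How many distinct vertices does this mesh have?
8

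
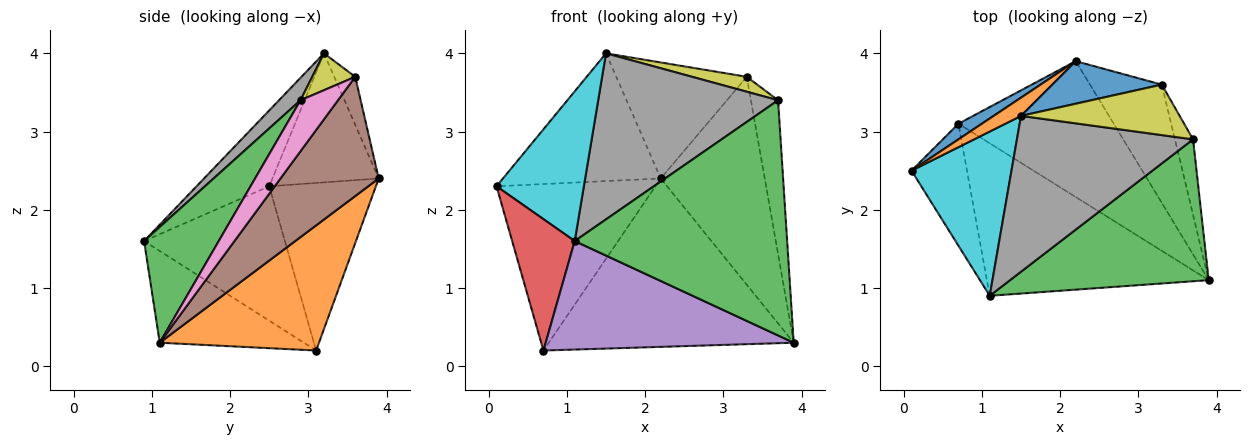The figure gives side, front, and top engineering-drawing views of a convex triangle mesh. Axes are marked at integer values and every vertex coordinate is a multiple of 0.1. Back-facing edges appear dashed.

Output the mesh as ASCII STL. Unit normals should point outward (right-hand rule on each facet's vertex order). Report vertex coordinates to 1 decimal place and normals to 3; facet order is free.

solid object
 facet normal -0.556 0.828 0.078
  outer loop
   vertex 0.7 3.1 0.2
   vertex 0.1 2.5 2.3
   vertex 2.2 3.9 2.4
  endloop
 endfacet
 facet normal 0.451 0.694 -0.560
  outer loop
   vertex 0.7 3.1 0.2
   vertex 2.2 3.9 2.4
   vertex 3.9 1.1 0.3
  endloop
 endfacet
 facet normal 0.288 -0.820 0.495
  outer loop
   vertex 1.1 0.9 1.6
   vertex 3.9 1.1 0.3
   vertex 3.7 2.9 3.4
  endloop
 endfacet
 facet normal -0.855 -0.380 -0.353
  outer loop
   vertex 1.1 0.9 1.6
   vertex 0.1 2.5 2.3
   vertex 0.7 3.1 0.2
  endloop
 endfacet
 facet normal -0.319 -0.549 -0.772
  outer loop
   vertex 1.1 0.9 1.6
   vertex 0.7 3.1 0.2
   vertex 3.9 1.1 0.3
  endloop
 endfacet
 facet normal 0.635 0.672 -0.382
  outer loop
   vertex 3.3 3.6 3.7
   vertex 3.9 1.1 0.3
   vertex 2.2 3.9 2.4
  endloop
 endfacet
 facet normal 0.778 0.563 -0.277
  outer loop
   vertex 3.3 3.6 3.7
   vertex 3.7 2.9 3.4
   vertex 3.9 1.1 0.3
  endloop
 endfacet
 facet normal 0.087 -0.726 0.682
  outer loop
   vertex 1.5 3.2 4.0
   vertex 1.1 0.9 1.6
   vertex 3.7 2.9 3.4
  endloop
 endfacet
 facet normal 0.218 -0.277 0.936
  outer loop
   vertex 1.5 3.2 4.0
   vertex 3.7 2.9 3.4
   vertex 3.3 3.6 3.7
  endloop
 endfacet
 facet normal -0.489 -0.588 0.645
  outer loop
   vertex 1.5 3.2 4.0
   vertex 0.1 2.5 2.3
   vertex 1.1 0.9 1.6
  endloop
 endfacet
 facet normal -0.149 0.928 0.341
  outer loop
   vertex 1.5 3.2 4.0
   vertex 3.3 3.6 3.7
   vertex 2.2 3.9 2.4
  endloop
 endfacet
 facet normal -0.555 0.824 0.118
  outer loop
   vertex 1.5 3.2 4.0
   vertex 2.2 3.9 2.4
   vertex 0.1 2.5 2.3
  endloop
 endfacet
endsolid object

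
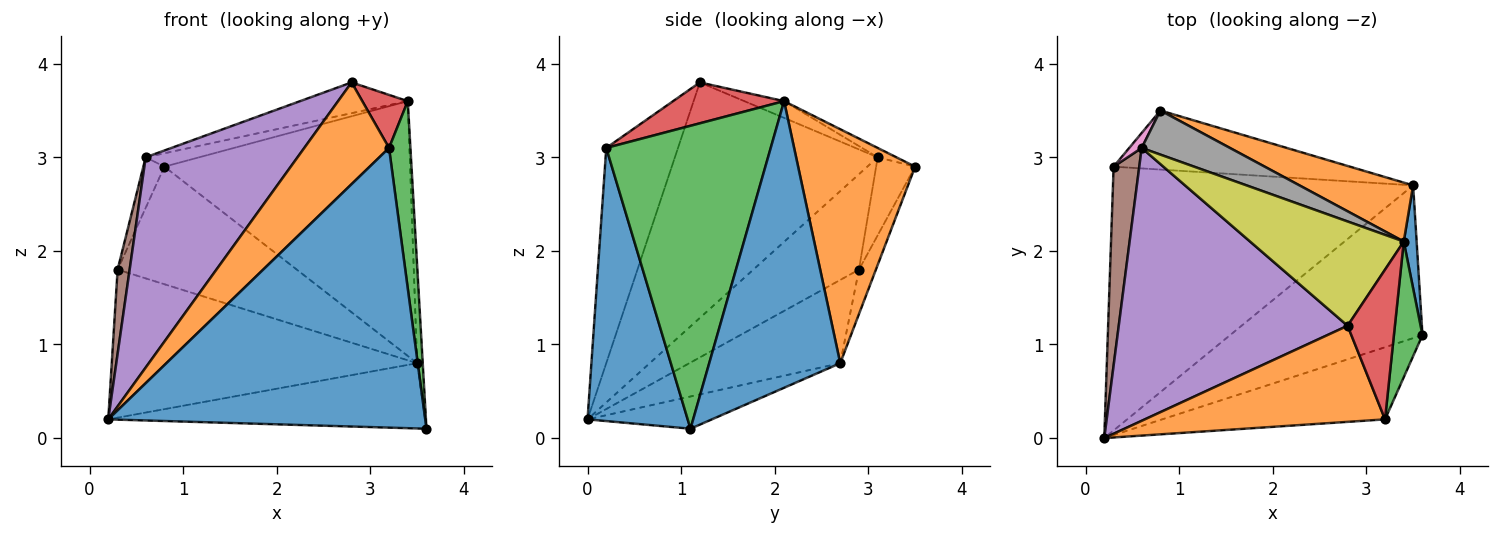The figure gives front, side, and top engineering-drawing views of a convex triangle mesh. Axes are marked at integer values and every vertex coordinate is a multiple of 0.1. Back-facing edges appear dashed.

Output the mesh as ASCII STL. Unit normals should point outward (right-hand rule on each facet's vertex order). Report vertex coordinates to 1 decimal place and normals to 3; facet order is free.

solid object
 facet normal 0.293 -0.926 -0.239
  outer loop
   vertex 3.2 0.2 3.1
   vertex 0.2 0.0 0.2
   vertex 3.6 1.1 0.1
  endloop
 endfacet
 facet normal -0.524 -0.619 0.585
  outer loop
   vertex 3.2 0.2 3.1
   vertex 2.8 1.2 3.8
   vertex 0.2 0.0 0.2
  endloop
 endfacet
 facet normal 0.987 -0.128 0.093
  outer loop
   vertex 3.2 0.2 3.1
   vertex 3.6 1.1 0.1
   vertex 3.4 2.1 3.6
  endloop
 endfacet
 facet normal 0.632 -0.259 0.731
  outer loop
   vertex 3.2 0.2 3.1
   vertex 3.4 2.1 3.6
   vertex 2.8 1.2 3.8
  endloop
 endfacet
 facet normal -0.632 -0.473 0.614
  outer loop
   vertex 0.6 3.1 3.0
   vertex 0.2 0.0 0.2
   vertex 2.8 1.2 3.8
  endloop
 endfacet
 facet normal -0.960 -0.109 0.258
  outer loop
   vertex 0.6 3.1 3.0
   vertex 0.3 2.9 1.8
   vertex 0.2 0.0 0.2
  endloop
 endfacet
 facet normal -0.871 0.471 0.139
  outer loop
   vertex 0.6 3.1 3.0
   vertex 0.8 3.5 2.9
   vertex 0.3 2.9 1.8
  endloop
 endfacet
 facet normal -0.101 0.289 0.952
  outer loop
   vertex 0.6 3.1 3.0
   vertex 3.4 2.1 3.6
   vertex 0.8 3.5 2.9
  endloop
 endfacet
 facet normal -0.104 0.281 0.954
  outer loop
   vertex 0.6 3.1 3.0
   vertex 2.8 1.2 3.8
   vertex 3.4 2.1 3.6
  endloop
 endfacet
 facet normal -0.084 0.890 -0.447
  outer loop
   vertex 3.5 2.7 0.8
   vertex 0.3 2.9 1.8
   vertex 0.8 3.5 2.9
  endloop
 endfacet
 facet normal 0.998 0.043 0.045
  outer loop
   vertex 3.5 2.7 0.8
   vertex 3.4 2.1 3.6
   vertex 3.6 1.1 0.1
  endloop
 endfacet
 facet normal 0.421 0.884 0.204
  outer loop
   vertex 3.5 2.7 0.8
   vertex 0.8 3.5 2.9
   vertex 3.4 2.1 3.6
  endloop
 endfacet
 facet normal -0.152 0.388 -0.909
  outer loop
   vertex 3.5 2.7 0.8
   vertex 3.6 1.1 0.1
   vertex 0.2 0.0 0.2
  endloop
 endfacet
 facet normal -0.235 0.476 -0.848
  outer loop
   vertex 3.5 2.7 0.8
   vertex 0.2 0.0 0.2
   vertex 0.3 2.9 1.8
  endloop
 endfacet
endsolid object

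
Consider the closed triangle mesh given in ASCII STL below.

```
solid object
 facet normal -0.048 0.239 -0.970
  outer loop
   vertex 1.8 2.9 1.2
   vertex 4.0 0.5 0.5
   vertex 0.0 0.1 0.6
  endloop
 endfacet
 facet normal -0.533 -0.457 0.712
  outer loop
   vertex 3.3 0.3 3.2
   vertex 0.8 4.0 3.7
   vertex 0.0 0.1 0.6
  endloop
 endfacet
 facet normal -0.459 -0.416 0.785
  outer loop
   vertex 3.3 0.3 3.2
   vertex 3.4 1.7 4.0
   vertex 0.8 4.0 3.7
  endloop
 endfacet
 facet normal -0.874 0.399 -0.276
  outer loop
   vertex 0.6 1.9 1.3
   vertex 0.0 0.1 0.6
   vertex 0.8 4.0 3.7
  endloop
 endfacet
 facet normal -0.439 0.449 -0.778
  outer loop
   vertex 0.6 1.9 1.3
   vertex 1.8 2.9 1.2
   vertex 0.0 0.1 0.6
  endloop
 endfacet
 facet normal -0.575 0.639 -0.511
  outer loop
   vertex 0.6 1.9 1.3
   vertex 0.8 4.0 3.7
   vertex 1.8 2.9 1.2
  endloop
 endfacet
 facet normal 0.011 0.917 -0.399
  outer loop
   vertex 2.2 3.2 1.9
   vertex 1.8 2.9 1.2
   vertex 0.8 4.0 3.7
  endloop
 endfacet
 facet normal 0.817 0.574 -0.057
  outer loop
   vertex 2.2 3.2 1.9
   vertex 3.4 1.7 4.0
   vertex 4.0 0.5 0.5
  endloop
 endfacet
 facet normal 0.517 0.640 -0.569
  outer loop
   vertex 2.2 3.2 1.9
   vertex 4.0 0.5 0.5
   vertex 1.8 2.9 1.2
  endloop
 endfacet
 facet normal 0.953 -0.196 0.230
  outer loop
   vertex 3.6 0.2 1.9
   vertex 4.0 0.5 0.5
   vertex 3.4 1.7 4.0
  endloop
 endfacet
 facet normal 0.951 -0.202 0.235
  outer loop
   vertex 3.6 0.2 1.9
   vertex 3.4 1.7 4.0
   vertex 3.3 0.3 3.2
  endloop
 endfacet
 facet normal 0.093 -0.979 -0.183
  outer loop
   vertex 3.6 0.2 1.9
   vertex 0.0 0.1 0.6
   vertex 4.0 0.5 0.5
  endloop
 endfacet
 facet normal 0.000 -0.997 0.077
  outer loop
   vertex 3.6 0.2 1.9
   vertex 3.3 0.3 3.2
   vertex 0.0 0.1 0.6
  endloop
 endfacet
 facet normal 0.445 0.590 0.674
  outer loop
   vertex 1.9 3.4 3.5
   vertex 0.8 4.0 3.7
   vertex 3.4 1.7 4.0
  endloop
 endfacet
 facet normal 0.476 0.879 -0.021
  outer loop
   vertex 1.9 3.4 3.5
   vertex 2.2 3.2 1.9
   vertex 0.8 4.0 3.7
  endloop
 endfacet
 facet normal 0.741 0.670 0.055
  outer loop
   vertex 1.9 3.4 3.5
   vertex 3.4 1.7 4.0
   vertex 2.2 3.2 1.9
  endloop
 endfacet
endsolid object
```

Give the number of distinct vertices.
10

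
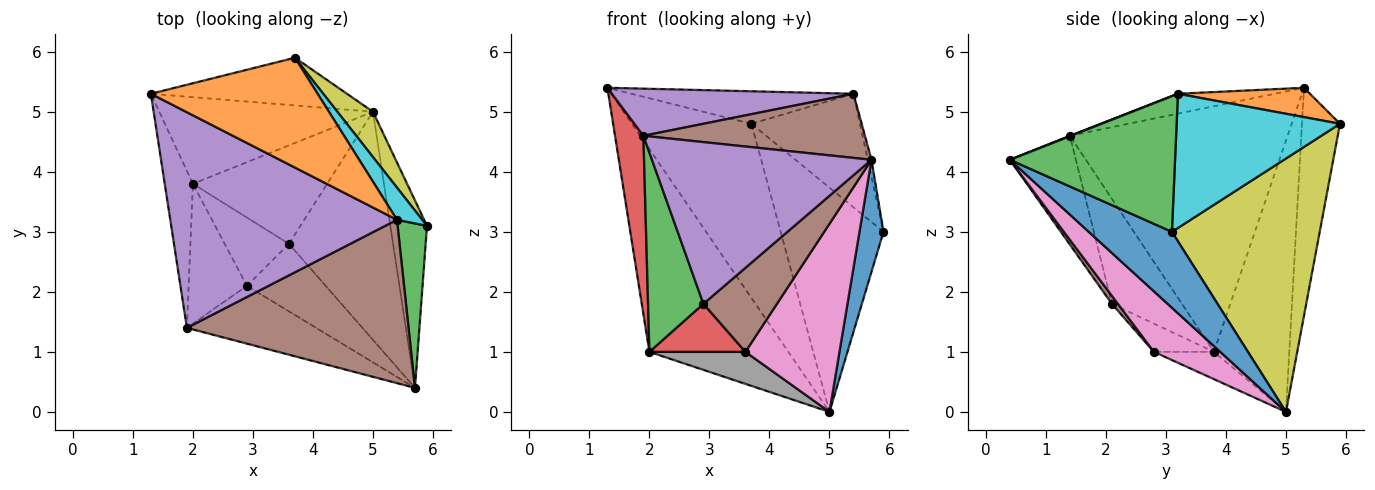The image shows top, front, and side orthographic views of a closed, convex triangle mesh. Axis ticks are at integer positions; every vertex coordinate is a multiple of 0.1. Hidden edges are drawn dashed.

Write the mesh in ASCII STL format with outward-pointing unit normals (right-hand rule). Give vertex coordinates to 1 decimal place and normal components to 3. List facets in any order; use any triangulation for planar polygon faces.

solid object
 facet normal 0.872 -0.252 -0.421
  outer loop
   vertex 5.0 5.0 0.0
   vertex 5.9 3.1 3.0
   vertex 5.7 0.4 4.2
  endloop
 endfacet
 facet normal -0.446 0.823 -0.352
  outer loop
   vertex 2.0 3.8 1.0
   vertex 1.3 5.3 5.4
   vertex 5.0 5.0 0.0
  endloop
 endfacet
 facet normal 0.977 0.022 0.211
  outer loop
   vertex 5.4 3.2 5.3
   vertex 5.7 0.4 4.2
   vertex 5.9 3.1 3.0
  endloop
 endfacet
 facet normal -0.985 -0.128 -0.113
  outer loop
   vertex 1.9 1.4 4.6
   vertex 1.3 5.3 5.4
   vertex 2.0 3.8 1.0
  endloop
 endfacet
 facet normal -0.085 -0.213 0.973
  outer loop
   vertex 1.9 1.4 4.6
   vertex 5.4 3.2 5.3
   vertex 1.3 5.3 5.4
  endloop
 endfacet
 facet normal 0.002 -0.365 0.931
  outer loop
   vertex 1.9 1.4 4.6
   vertex 5.7 0.4 4.2
   vertex 5.4 3.2 5.3
  endloop
 endfacet
 facet normal 0.409 -0.580 -0.704
  outer loop
   vertex 3.6 2.8 1.0
   vertex 5.0 5.0 0.0
   vertex 5.7 0.4 4.2
  endloop
 endfacet
 facet normal -0.190 -0.304 -0.934
  outer loop
   vertex 3.6 2.8 1.0
   vertex 2.0 3.8 1.0
   vertex 5.0 5.0 0.0
  endloop
 endfacet
 facet normal 0.816 0.567 0.115
  outer loop
   vertex 3.7 5.9 4.8
   vertex 5.9 3.1 3.0
   vertex 5.0 5.0 0.0
  endloop
 endfacet
 facet normal 0.823 0.547 0.155
  outer loop
   vertex 3.7 5.9 4.8
   vertex 5.4 3.2 5.3
   vertex 5.9 3.1 3.0
  endloop
 endfacet
 facet normal -0.294 0.922 -0.252
  outer loop
   vertex 3.7 5.9 4.8
   vertex 5.0 5.0 0.0
   vertex 1.3 5.3 5.4
  endloop
 endfacet
 facet normal 0.166 0.280 0.946
  outer loop
   vertex 3.7 5.9 4.8
   vertex 1.3 5.3 5.4
   vertex 5.4 3.2 5.3
  endloop
 endfacet
 facet normal -0.719 -0.569 -0.399
  outer loop
   vertex 2.9 2.1 1.8
   vertex 1.9 1.4 4.6
   vertex 2.0 3.8 1.0
  endloop
 endfacet
 facet normal -0.338 -0.541 -0.770
  outer loop
   vertex 2.9 2.1 1.8
   vertex 2.0 3.8 1.0
   vertex 3.6 2.8 1.0
  endloop
 endfacet
 facet normal -0.273 -0.906 -0.324
  outer loop
   vertex 2.9 2.1 1.8
   vertex 5.7 0.4 4.2
   vertex 1.9 1.4 4.6
  endloop
 endfacet
 facet normal 0.064 -0.778 -0.625
  outer loop
   vertex 2.9 2.1 1.8
   vertex 3.6 2.8 1.0
   vertex 5.7 0.4 4.2
  endloop
 endfacet
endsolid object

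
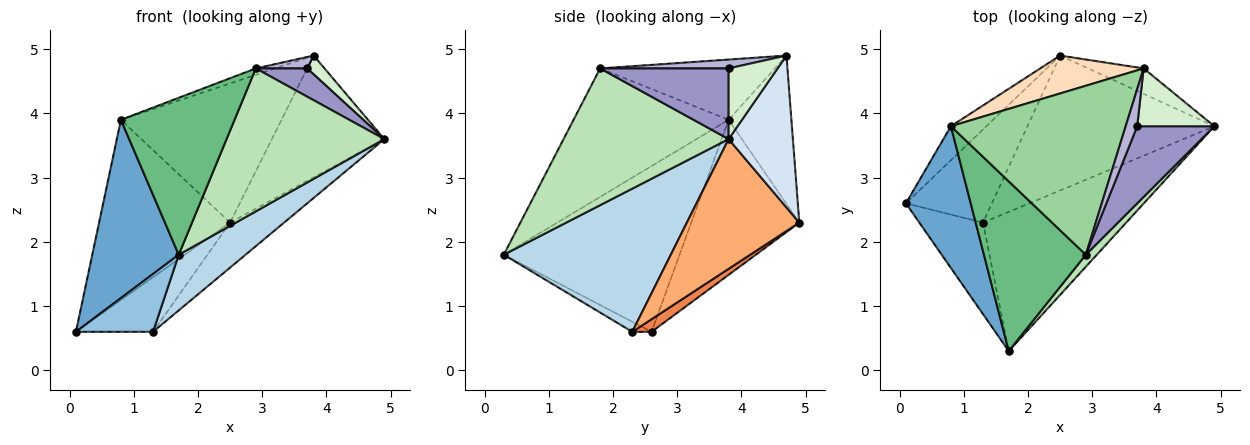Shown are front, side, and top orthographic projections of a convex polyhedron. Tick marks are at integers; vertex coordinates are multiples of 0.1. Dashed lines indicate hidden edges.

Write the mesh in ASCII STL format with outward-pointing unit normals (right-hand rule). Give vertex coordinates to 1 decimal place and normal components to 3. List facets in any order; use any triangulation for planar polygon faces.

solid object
 facet normal -0.847 -0.416 0.331
  outer loop
   vertex 0.8 3.8 3.9
   vertex 0.1 2.6 0.6
   vertex 1.7 0.3 1.8
  endloop
 endfacet
 facet normal -0.132 -0.529 -0.838
  outer loop
   vertex 1.3 2.3 0.6
   vertex 1.7 0.3 1.8
   vertex 0.1 2.6 0.6
  endloop
 endfacet
 facet normal 0.680 -0.272 -0.680
  outer loop
   vertex 1.3 2.3 0.6
   vertex 4.9 3.8 3.6
   vertex 1.7 0.3 1.8
  endloop
 endfacet
 facet normal 0.488 0.854 -0.178
  outer loop
   vertex 2.5 4.9 2.3
   vertex 3.8 4.7 4.9
   vertex 4.9 3.8 3.6
  endloop
 endfacet
 facet normal 0.125 0.502 -0.856
  outer loop
   vertex 2.5 4.9 2.3
   vertex 1.3 2.3 0.6
   vertex 0.1 2.6 0.6
  endloop
 endfacet
 facet normal 0.550 0.264 -0.792
  outer loop
   vertex 2.5 4.9 2.3
   vertex 4.9 3.8 3.6
   vertex 1.3 2.3 0.6
  endloop
 endfacet
 facet normal -0.630 0.763 -0.144
  outer loop
   vertex 2.5 4.9 2.3
   vertex 0.1 2.6 0.6
   vertex 0.8 3.8 3.9
  endloop
 endfacet
 facet normal -0.353 0.903 0.246
  outer loop
   vertex 2.5 4.9 2.3
   vertex 0.8 3.8 3.9
   vertex 3.8 4.7 4.9
  endloop
 endfacet
 facet normal -0.680 -0.498 0.539
  outer loop
   vertex 2.9 1.8 4.7
   vertex 0.8 3.8 3.9
   vertex 1.7 0.3 1.8
  endloop
 endfacet
 facet normal -0.326 0.036 0.945
  outer loop
   vertex 2.9 1.8 4.7
   vertex 3.8 4.7 4.9
   vertex 0.8 3.8 3.9
  endloop
 endfacet
 facet normal 0.722 -0.690 0.058
  outer loop
   vertex 2.9 1.8 4.7
   vertex 1.7 0.3 1.8
   vertex 4.9 3.8 3.6
  endloop
 endfacet
 facet normal 0.657 -0.232 0.717
  outer loop
   vertex 3.7 3.8 4.7
   vertex 4.9 3.8 3.6
   vertex 3.8 4.7 4.9
  endloop
 endfacet
 facet normal 0.652 -0.261 0.712
  outer loop
   vertex 3.7 3.8 4.7
   vertex 2.9 1.8 4.7
   vertex 4.9 3.8 3.6
  endloop
 endfacet
 facet normal 0.592 -0.237 0.770
  outer loop
   vertex 3.7 3.8 4.7
   vertex 3.8 4.7 4.9
   vertex 2.9 1.8 4.7
  endloop
 endfacet
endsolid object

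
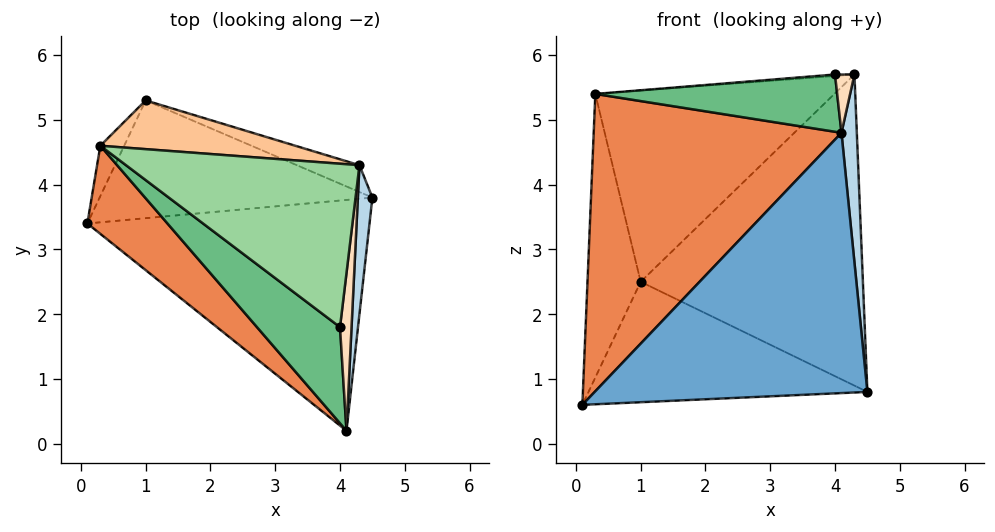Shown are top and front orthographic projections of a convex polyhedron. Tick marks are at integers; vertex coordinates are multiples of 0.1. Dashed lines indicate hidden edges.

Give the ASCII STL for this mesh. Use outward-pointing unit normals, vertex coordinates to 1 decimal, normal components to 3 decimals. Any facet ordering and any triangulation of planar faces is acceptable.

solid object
 facet normal 0.098 -0.745 -0.660
  outer loop
   vertex 4.1 0.2 4.8
   vertex 0.1 3.4 0.6
   vertex 4.5 3.8 0.8
  endloop
 endfacet
 facet normal -0.033 0.715 -0.699
  outer loop
   vertex 1.0 5.3 2.5
   vertex 4.5 3.8 0.8
   vertex 0.1 3.4 0.6
  endloop
 endfacet
 facet normal 0.997 -0.059 0.047
  outer loop
   vertex 4.3 4.3 5.7
   vertex 4.1 0.2 4.8
   vertex 4.5 3.8 0.8
  endloop
 endfacet
 facet normal 0.359 0.930 -0.080
  outer loop
   vertex 4.3 4.3 5.7
   vertex 4.5 3.8 0.8
   vertex 1.0 5.3 2.5
  endloop
 endfacet
 facet normal -0.729 -0.656 0.194
  outer loop
   vertex 0.3 4.6 5.4
   vertex 0.1 3.4 0.6
   vertex 4.1 0.2 4.8
  endloop
 endfacet
 facet normal -0.863 0.497 -0.088
  outer loop
   vertex 0.3 4.6 5.4
   vertex 1.0 5.3 2.5
   vertex 0.1 3.4 0.6
  endloop
 endfacet
 facet normal 0.054 0.968 0.247
  outer loop
   vertex 0.3 4.6 5.4
   vertex 4.3 4.3 5.7
   vertex 1.0 5.3 2.5
  endloop
 endfacet
 facet normal 0.945 -0.113 0.307
  outer loop
   vertex 4.0 1.8 5.7
   vertex 4.1 0.2 4.8
   vertex 4.3 4.3 5.7
  endloop
 endfacet
 facet normal -0.416 -0.466 0.781
  outer loop
   vertex 4.0 1.8 5.7
   vertex 0.3 4.6 5.4
   vertex 4.1 0.2 4.8
  endloop
 endfacet
 facet normal -0.074 0.009 0.997
  outer loop
   vertex 4.0 1.8 5.7
   vertex 4.3 4.3 5.7
   vertex 0.3 4.6 5.4
  endloop
 endfacet
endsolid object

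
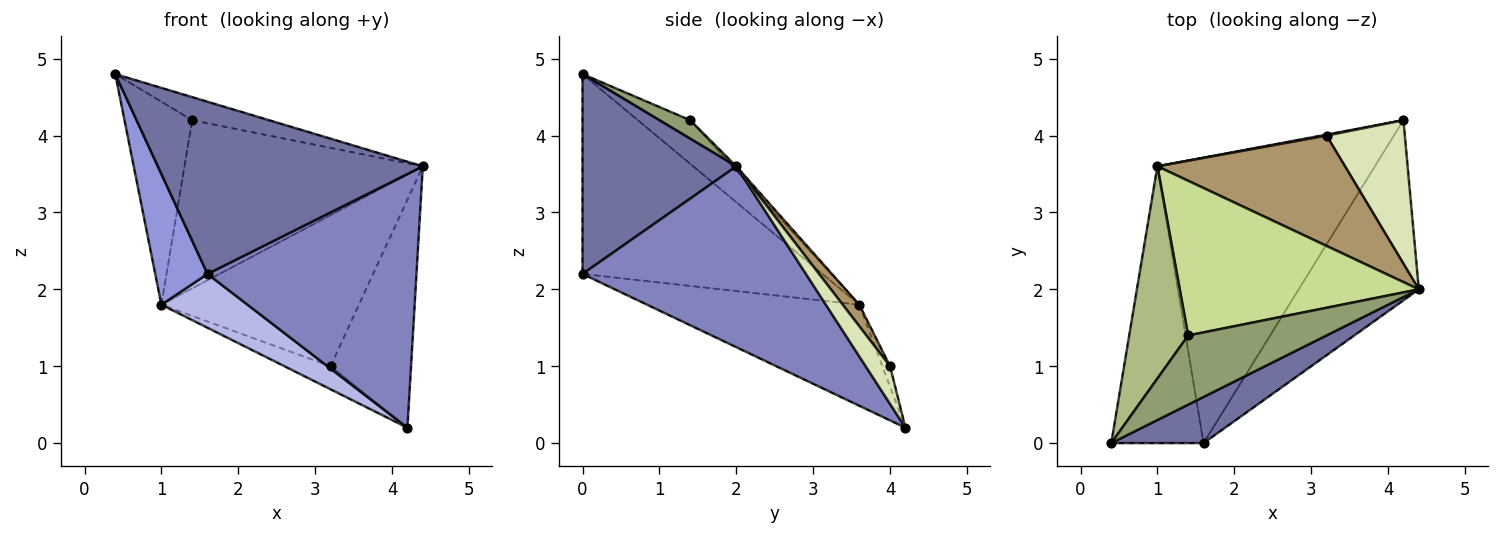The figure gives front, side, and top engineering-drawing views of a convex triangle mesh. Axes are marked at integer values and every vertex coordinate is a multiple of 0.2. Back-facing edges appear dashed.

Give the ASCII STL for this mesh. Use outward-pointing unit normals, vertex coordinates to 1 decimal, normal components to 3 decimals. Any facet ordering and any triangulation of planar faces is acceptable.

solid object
 facet normal 0.489 -0.843 0.226
  outer loop
   vertex 1.6 0.0 2.2
   vertex 4.4 2.0 3.6
   vertex 0.4 0.0 4.8
  endloop
 endfacet
 facet normal 0.657 -0.615 -0.436
  outer loop
   vertex 1.6 0.0 2.2
   vertex 4.2 4.2 0.2
   vertex 4.4 2.0 3.6
  endloop
 endfacet
 facet normal -0.891 -0.194 -0.411
  outer loop
   vertex 1.0 3.6 1.8
   vertex 1.6 0.0 2.2
   vertex 0.4 0.0 4.8
  endloop
 endfacet
 facet normal -0.415 -0.169 -0.894
  outer loop
   vertex 1.0 3.6 1.8
   vertex 4.2 4.2 0.2
   vertex 1.6 0.0 2.2
  endloop
 endfacet
 facet normal 0.125 0.314 0.941
  outer loop
   vertex 1.4 1.4 4.2
   vertex 0.4 0.0 4.8
   vertex 4.4 2.0 3.6
  endloop
 endfacet
 facet normal -0.471 0.610 0.637
  outer loop
   vertex 1.4 1.4 4.2
   vertex 1.0 3.6 1.8
   vertex 0.4 0.0 4.8
  endloop
 endfacet
 facet normal -0.012 0.736 0.677
  outer loop
   vertex 1.4 1.4 4.2
   vertex 4.4 2.0 3.6
   vertex 1.0 3.6 1.8
  endloop
 endfacet
 facet normal 0.249 0.820 0.516
  outer loop
   vertex 3.2 4.0 1.0
   vertex 4.4 2.0 3.6
   vertex 4.2 4.2 0.2
  endloop
 endfacet
 facet normal 0.068 0.806 0.589
  outer loop
   vertex 3.2 4.0 1.0
   vertex 1.0 3.6 1.8
   vertex 4.4 2.0 3.6
  endloop
 endfacet
 facet normal -0.164 0.986 0.041
  outer loop
   vertex 3.2 4.0 1.0
   vertex 4.2 4.2 0.2
   vertex 1.0 3.6 1.8
  endloop
 endfacet
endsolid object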